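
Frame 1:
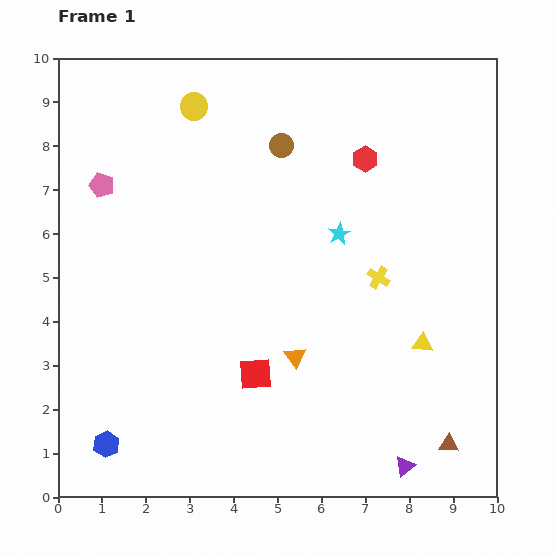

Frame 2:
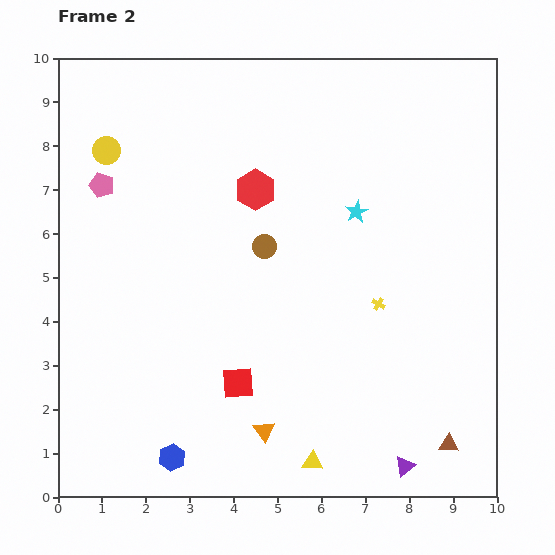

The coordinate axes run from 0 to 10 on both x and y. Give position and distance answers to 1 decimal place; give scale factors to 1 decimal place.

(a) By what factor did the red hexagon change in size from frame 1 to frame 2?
1.6×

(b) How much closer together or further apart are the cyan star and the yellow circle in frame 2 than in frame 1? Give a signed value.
+1.5

Distance in frame 1: 4.4. Distance in frame 2: 5.9.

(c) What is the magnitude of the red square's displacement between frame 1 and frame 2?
0.4

The red square moved from (4.5, 2.8) to (4.1, 2.6), a distance of √(0.4² + 0.2²) ≈ 0.4.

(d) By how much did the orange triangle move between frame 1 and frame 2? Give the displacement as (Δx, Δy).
(-0.7, -1.7)

The orange triangle was at (5.4, 3.2) in frame 1 and (4.7, 1.5) in frame 2.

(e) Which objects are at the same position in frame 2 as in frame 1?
the pink pentagon, the purple triangle, the brown triangle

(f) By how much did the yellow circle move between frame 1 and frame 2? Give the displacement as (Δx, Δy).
(-2.0, -1.0)

The yellow circle was at (3.1, 8.9) in frame 1 and (1.1, 7.9) in frame 2.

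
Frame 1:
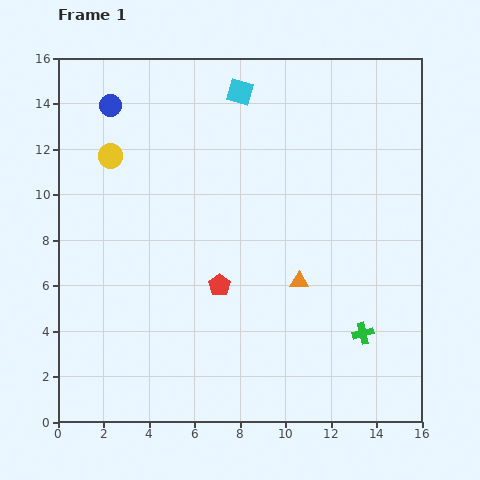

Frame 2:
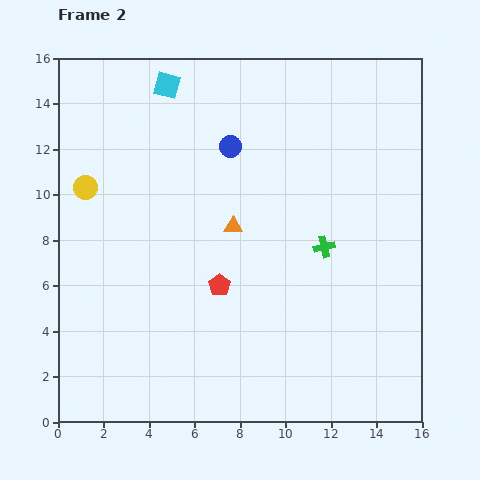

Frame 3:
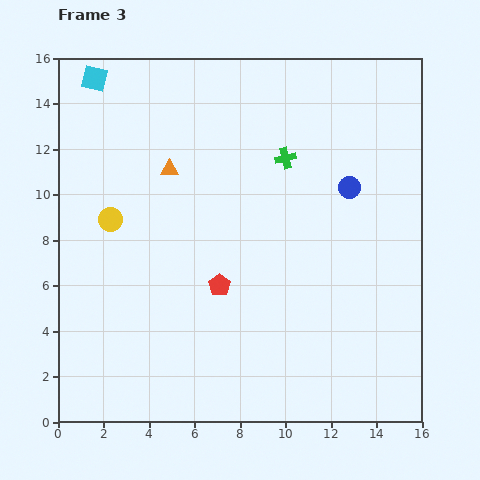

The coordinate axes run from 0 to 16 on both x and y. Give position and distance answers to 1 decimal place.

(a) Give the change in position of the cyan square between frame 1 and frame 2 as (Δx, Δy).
(-3.2, 0.3)

The cyan square was at (8.0, 14.5) in frame 1 and (4.8, 14.8) in frame 2.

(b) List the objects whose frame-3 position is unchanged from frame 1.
the red pentagon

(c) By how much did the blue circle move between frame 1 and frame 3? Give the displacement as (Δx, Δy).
(10.5, -3.6)

The blue circle was at (2.3, 13.9) in frame 1 and (12.8, 10.3) in frame 3.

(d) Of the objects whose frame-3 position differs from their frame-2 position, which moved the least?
the yellow circle

(moved 1.8)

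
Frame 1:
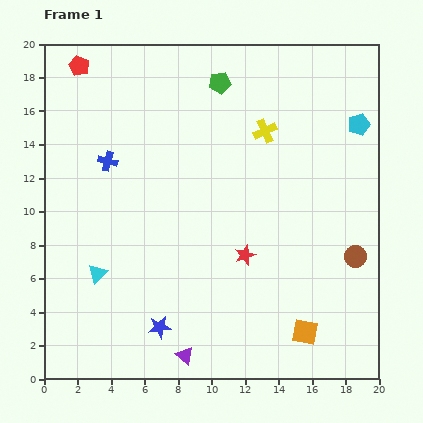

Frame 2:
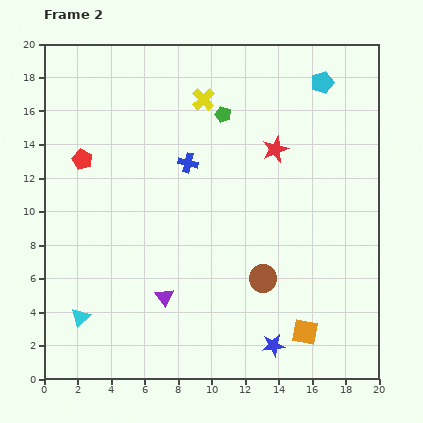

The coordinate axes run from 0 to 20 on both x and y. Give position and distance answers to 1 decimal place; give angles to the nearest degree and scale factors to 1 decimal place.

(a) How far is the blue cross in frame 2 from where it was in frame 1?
4.8

The blue cross moved from (3.8, 13.0) to (8.6, 12.9), a distance of √(4.8² + 0.1²) ≈ 4.8.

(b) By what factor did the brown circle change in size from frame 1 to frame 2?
1.3×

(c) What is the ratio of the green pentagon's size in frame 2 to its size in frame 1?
0.7×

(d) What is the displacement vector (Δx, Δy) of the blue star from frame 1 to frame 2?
(6.8, -1.1)

The blue star was at (6.9, 3.1) in frame 1 and (13.7, 2.0) in frame 2.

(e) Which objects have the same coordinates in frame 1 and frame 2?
the orange square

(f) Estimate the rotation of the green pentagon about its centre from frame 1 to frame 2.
26° clockwise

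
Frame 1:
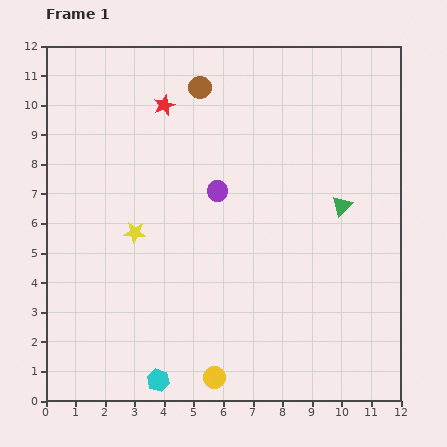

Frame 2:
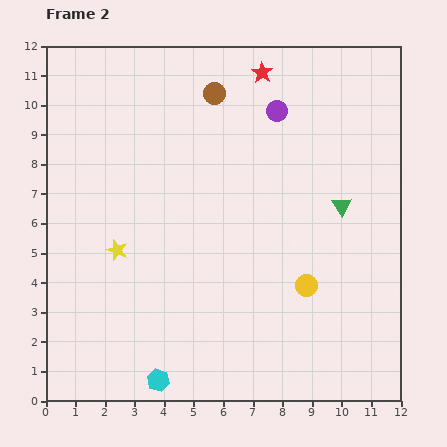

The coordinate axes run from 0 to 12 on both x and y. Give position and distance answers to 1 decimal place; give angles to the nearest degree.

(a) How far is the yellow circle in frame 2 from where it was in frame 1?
4.4

The yellow circle moved from (5.7, 0.8) to (8.8, 3.9), a distance of √(3.1² + 3.1²) ≈ 4.4.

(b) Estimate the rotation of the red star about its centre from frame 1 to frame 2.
17° counter-clockwise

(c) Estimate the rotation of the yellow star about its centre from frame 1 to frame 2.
15° clockwise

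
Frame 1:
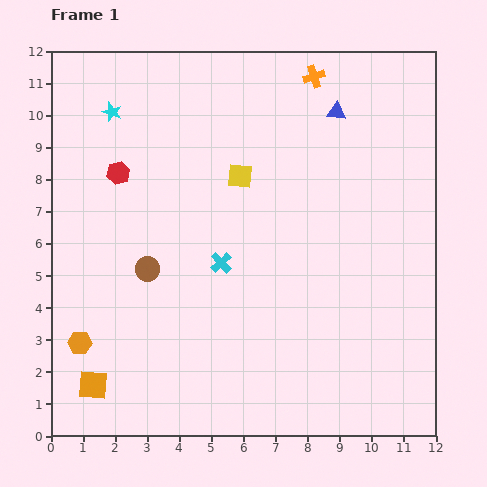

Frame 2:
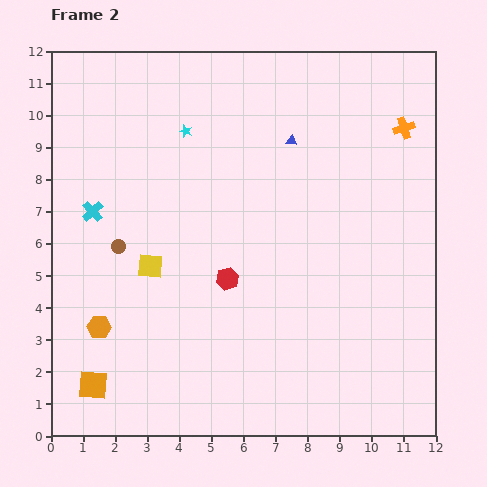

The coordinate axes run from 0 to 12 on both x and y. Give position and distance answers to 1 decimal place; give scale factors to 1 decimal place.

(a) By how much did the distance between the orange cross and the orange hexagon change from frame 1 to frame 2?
+0.2

Distance in frame 1: 11.1. Distance in frame 2: 11.3.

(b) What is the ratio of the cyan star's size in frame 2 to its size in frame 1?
0.6×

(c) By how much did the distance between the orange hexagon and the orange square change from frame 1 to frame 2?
+0.4

Distance in frame 1: 1.4. Distance in frame 2: 1.8.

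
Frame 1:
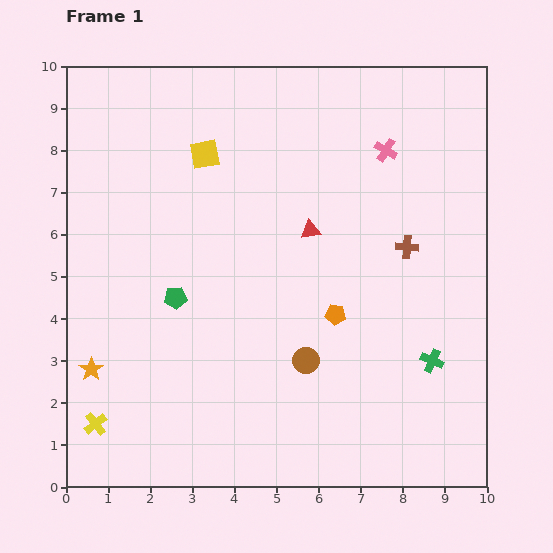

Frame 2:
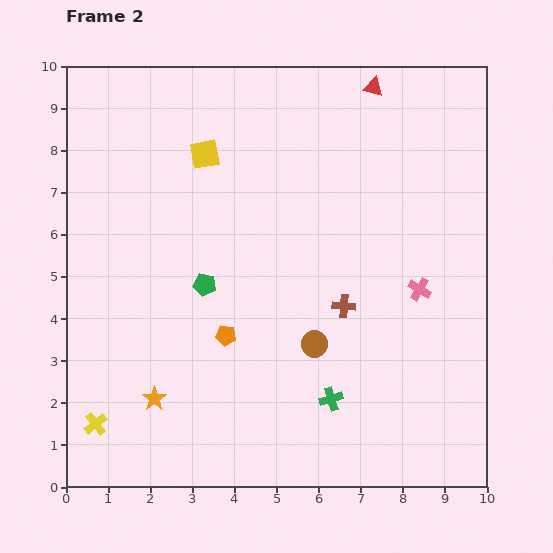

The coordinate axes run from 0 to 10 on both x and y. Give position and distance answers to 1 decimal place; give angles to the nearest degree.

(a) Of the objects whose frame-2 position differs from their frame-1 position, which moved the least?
the brown circle

(moved 0.4)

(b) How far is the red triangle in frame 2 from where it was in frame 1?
3.7

The red triangle moved from (5.8, 6.1) to (7.3, 9.5), a distance of √(1.5² + 3.4²) ≈ 3.7.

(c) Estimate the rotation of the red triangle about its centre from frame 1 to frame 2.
23° clockwise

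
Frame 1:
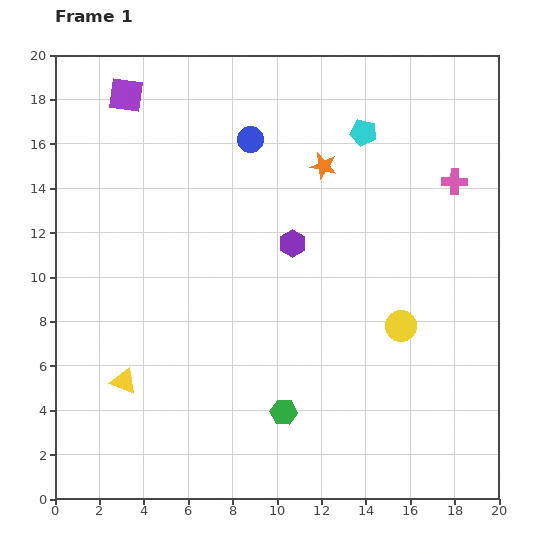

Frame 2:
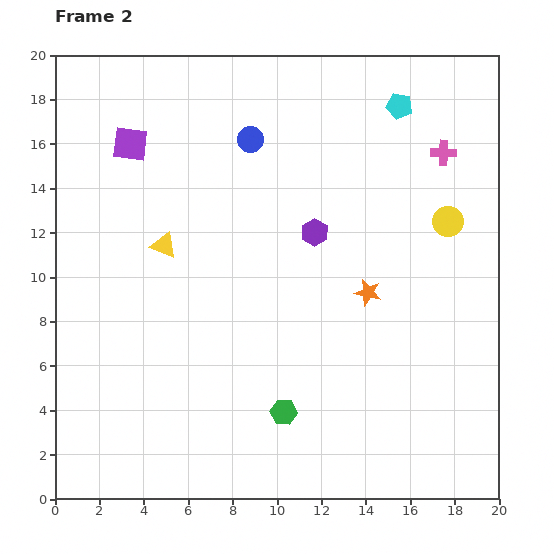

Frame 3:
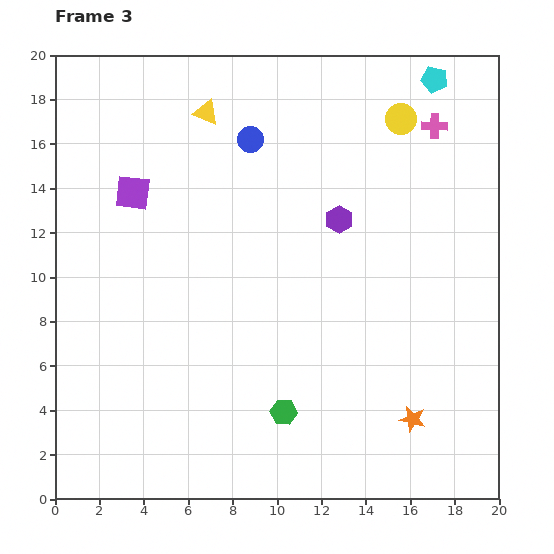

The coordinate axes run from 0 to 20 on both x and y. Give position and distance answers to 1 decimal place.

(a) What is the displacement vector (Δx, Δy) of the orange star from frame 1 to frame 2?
(2.0, -5.7)

The orange star was at (12.1, 15.0) in frame 1 and (14.1, 9.3) in frame 2.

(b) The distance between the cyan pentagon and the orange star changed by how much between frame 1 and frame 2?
+6.2

Distance in frame 1: 2.3. Distance in frame 2: 8.5.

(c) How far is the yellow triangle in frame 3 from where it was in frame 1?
12.7

The yellow triangle moved from (3.1, 5.3) to (6.8, 17.4), a distance of √(3.7² + 12.1²) ≈ 12.7.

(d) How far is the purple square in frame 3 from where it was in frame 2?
2.2

The purple square moved from (3.4, 16.0) to (3.5, 13.8), a distance of √(0.1² + 2.2²) ≈ 2.2.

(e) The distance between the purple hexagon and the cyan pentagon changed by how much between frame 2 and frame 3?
+0.7

Distance in frame 2: 6.9. Distance in frame 3: 7.6.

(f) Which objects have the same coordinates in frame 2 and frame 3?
the blue circle, the green hexagon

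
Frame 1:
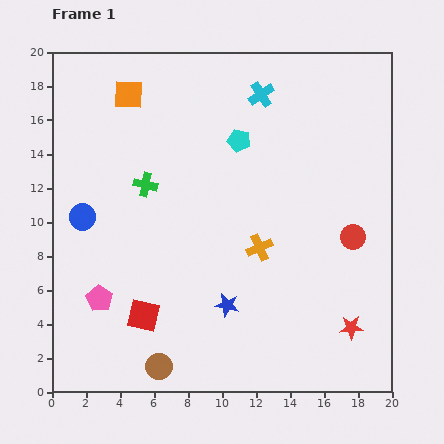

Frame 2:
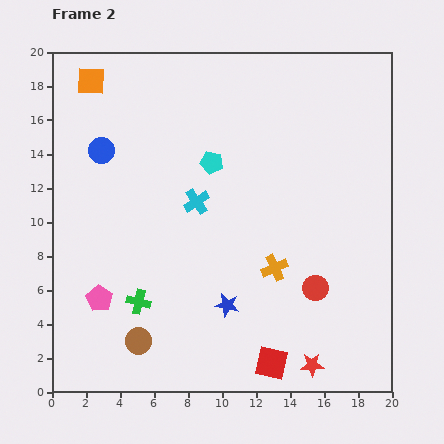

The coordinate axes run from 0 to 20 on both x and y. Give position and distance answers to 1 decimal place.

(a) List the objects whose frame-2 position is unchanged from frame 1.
the blue star, the pink pentagon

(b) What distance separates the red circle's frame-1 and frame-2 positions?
3.7

The red circle moved from (17.7, 9.1) to (15.5, 6.1), a distance of √(2.2² + 3.0²) ≈ 3.7.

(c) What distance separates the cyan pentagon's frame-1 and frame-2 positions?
2.1

The cyan pentagon moved from (11.0, 14.8) to (9.4, 13.5), a distance of √(1.6² + 1.3²) ≈ 2.1.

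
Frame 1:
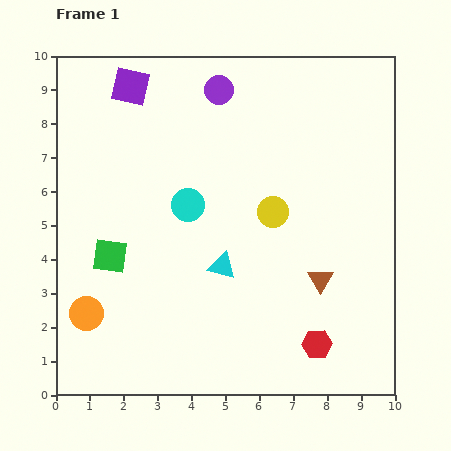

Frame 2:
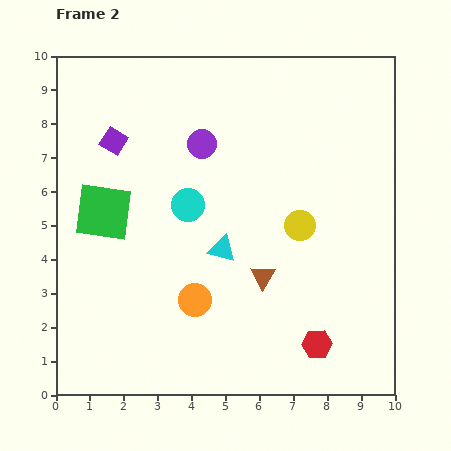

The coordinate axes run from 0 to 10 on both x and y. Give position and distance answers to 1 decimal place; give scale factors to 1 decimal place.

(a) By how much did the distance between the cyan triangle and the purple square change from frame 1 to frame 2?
-1.4

Distance in frame 1: 5.9. Distance in frame 2: 4.5.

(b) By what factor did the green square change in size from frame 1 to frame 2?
1.7×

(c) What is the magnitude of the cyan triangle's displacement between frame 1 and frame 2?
0.5

The cyan triangle moved from (4.9, 3.8) to (4.9, 4.3), a distance of √(0.0² + 0.5²) ≈ 0.5.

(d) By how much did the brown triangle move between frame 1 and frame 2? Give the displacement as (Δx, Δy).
(-1.7, 0.1)

The brown triangle was at (7.8, 3.4) in frame 1 and (6.1, 3.5) in frame 2.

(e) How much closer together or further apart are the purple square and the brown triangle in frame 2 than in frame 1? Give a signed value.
-2.1

Distance in frame 1: 8.0. Distance in frame 2: 5.9.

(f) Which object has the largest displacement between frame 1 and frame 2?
the orange circle

(moved 3.2; next 1.7)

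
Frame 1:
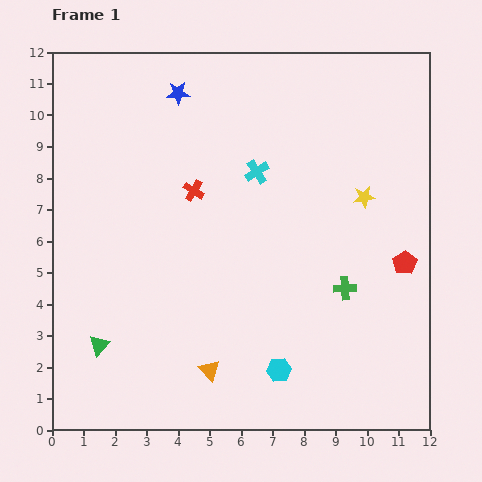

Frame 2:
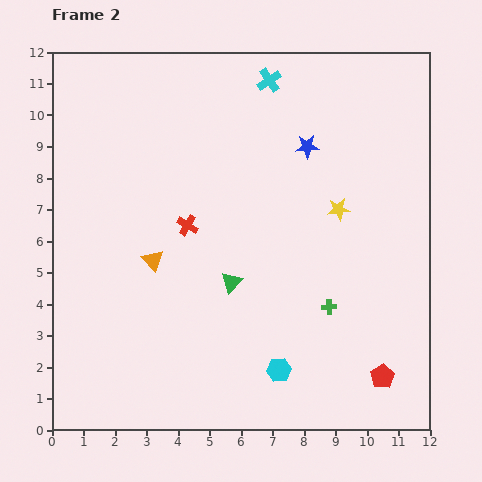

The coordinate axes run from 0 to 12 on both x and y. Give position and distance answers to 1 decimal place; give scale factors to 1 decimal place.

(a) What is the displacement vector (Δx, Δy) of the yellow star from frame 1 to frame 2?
(-0.8, -0.4)

The yellow star was at (9.9, 7.4) in frame 1 and (9.1, 7.0) in frame 2.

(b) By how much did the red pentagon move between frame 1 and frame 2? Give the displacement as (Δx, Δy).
(-0.7, -3.6)

The red pentagon was at (11.2, 5.3) in frame 1 and (10.5, 1.7) in frame 2.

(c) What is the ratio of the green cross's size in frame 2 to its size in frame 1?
0.7×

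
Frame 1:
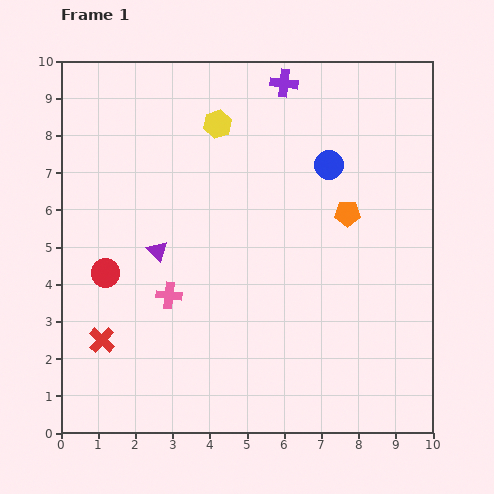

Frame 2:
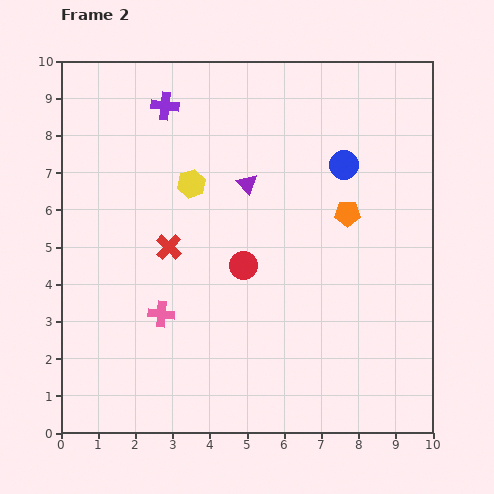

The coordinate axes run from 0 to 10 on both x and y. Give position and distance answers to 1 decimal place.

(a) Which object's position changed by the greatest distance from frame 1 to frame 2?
the red circle

(moved 3.7; next 3.3)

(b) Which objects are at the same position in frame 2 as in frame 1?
the orange pentagon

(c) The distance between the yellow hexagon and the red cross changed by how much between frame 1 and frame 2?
-4.8

Distance in frame 1: 6.6. Distance in frame 2: 1.8.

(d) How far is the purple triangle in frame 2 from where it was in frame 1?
3.0

The purple triangle moved from (2.6, 4.9) to (5.0, 6.7), a distance of √(2.4² + 1.8²) ≈ 3.0.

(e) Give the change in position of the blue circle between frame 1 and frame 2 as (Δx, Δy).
(0.4, 0.0)

The blue circle was at (7.2, 7.2) in frame 1 and (7.6, 7.2) in frame 2.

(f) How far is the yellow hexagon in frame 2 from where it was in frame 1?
1.7

The yellow hexagon moved from (4.2, 8.3) to (3.5, 6.7), a distance of √(0.7² + 1.6²) ≈ 1.7.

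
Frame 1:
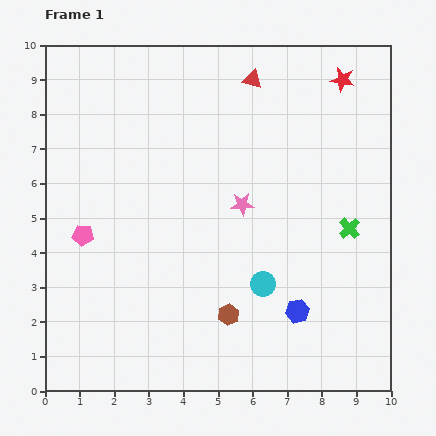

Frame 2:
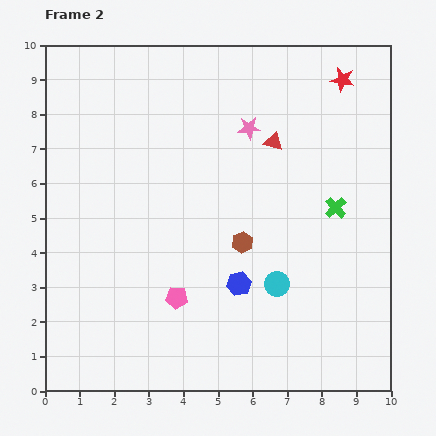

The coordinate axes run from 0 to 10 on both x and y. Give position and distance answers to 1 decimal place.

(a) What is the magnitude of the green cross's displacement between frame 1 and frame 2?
0.7

The green cross moved from (8.8, 4.7) to (8.4, 5.3), a distance of √(0.4² + 0.6²) ≈ 0.7.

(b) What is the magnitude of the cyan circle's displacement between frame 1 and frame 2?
0.4

The cyan circle moved from (6.3, 3.1) to (6.7, 3.1), a distance of √(0.4² + 0.0²) ≈ 0.4.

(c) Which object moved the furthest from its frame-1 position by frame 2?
the pink pentagon

(moved 3.2; next 2.2)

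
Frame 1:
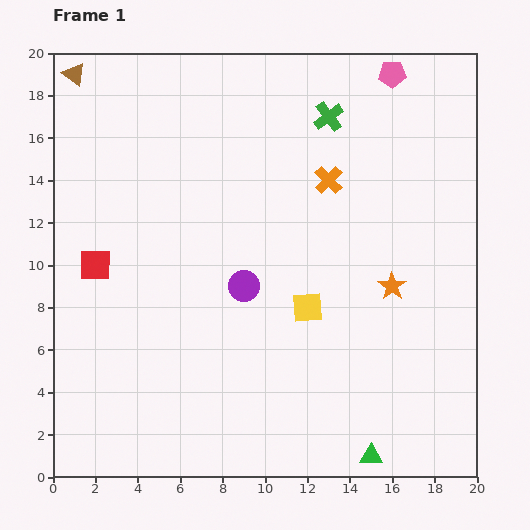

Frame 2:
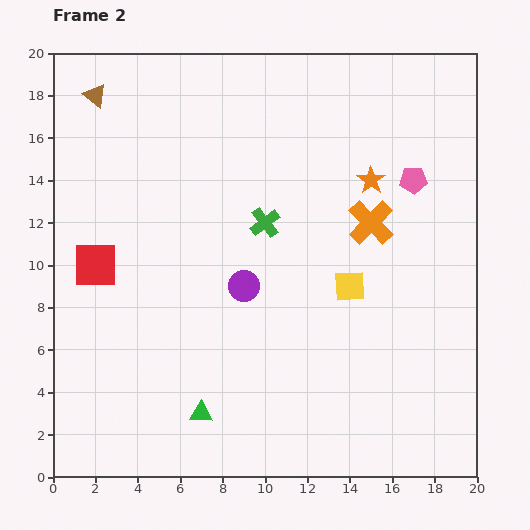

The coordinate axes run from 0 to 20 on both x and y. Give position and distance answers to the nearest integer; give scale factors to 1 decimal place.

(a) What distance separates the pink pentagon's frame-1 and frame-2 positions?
5

The pink pentagon moved from (16, 19) to (17, 14), a distance of √(1² + 5²) ≈ 5.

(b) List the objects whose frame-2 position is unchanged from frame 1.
the purple circle, the red square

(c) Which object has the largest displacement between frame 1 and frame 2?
the green triangle

(moved 8; next 6)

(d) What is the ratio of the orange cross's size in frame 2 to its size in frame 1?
1.6×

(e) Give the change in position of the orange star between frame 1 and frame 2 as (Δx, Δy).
(-1, 5)

The orange star was at (16, 9) in frame 1 and (15, 14) in frame 2.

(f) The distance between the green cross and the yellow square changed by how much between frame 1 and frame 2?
-4

Distance in frame 1: 9. Distance in frame 2: 5.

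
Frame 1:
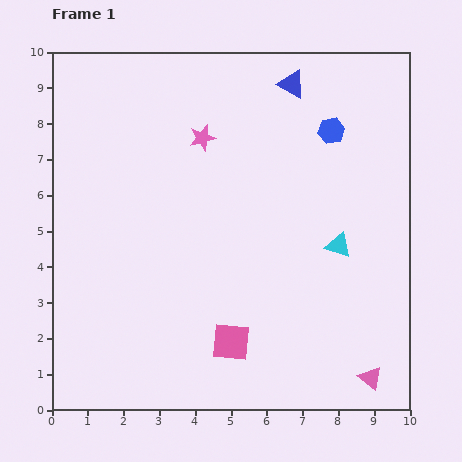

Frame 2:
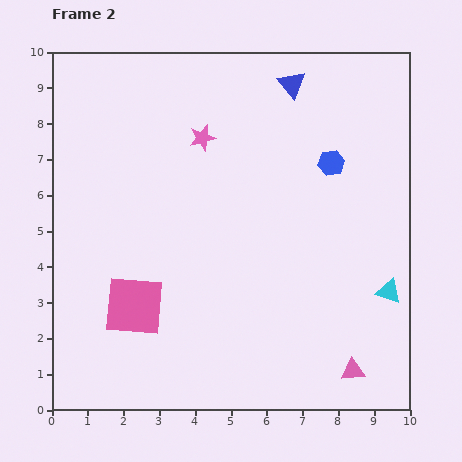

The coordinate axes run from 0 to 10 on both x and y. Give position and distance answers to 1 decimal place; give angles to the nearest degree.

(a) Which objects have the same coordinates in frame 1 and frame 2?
the blue triangle, the pink star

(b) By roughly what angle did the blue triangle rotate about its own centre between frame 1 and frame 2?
23° clockwise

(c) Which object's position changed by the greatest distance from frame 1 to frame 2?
the pink square

(moved 2.9; next 1.9)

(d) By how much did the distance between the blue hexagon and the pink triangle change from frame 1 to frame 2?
-1.2

Distance in frame 1: 7.0. Distance in frame 2: 5.8.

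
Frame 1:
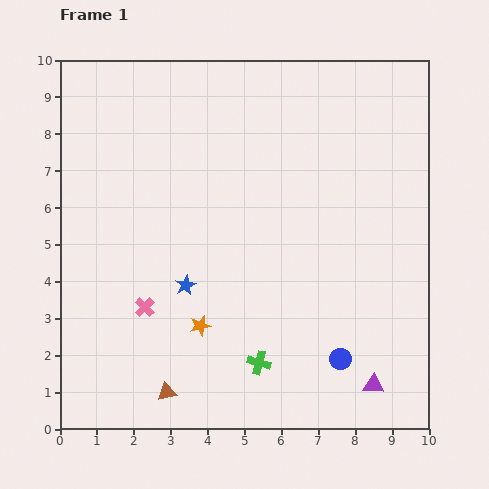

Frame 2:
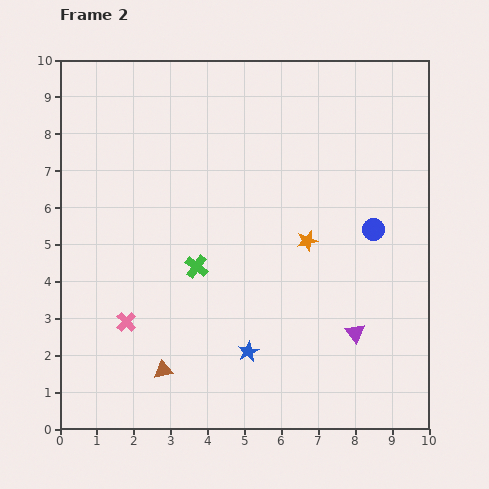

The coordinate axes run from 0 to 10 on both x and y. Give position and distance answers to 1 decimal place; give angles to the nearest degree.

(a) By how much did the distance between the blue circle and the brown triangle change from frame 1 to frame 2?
+2.1

Distance in frame 1: 4.8. Distance in frame 2: 6.9.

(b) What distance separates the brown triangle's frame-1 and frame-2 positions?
0.6

The brown triangle moved from (2.9, 1.0) to (2.8, 1.6), a distance of √(0.1² + 0.6²) ≈ 0.6.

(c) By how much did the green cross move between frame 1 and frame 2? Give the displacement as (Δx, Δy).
(-1.7, 2.6)

The green cross was at (5.4, 1.8) in frame 1 and (3.7, 4.4) in frame 2.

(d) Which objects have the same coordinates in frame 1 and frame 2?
none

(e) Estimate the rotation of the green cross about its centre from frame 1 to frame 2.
22° clockwise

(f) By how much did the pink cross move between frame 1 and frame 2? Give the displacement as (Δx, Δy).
(-0.5, -0.4)

The pink cross was at (2.3, 3.3) in frame 1 and (1.8, 2.9) in frame 2.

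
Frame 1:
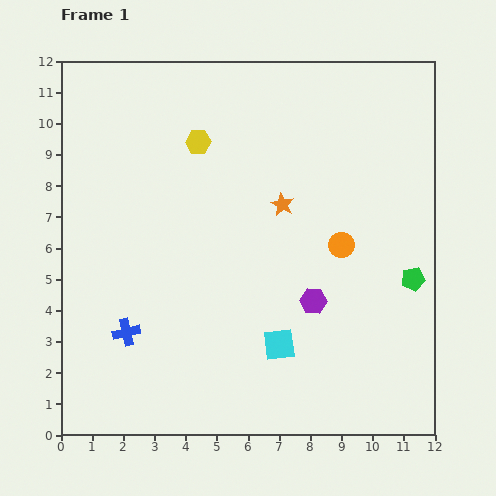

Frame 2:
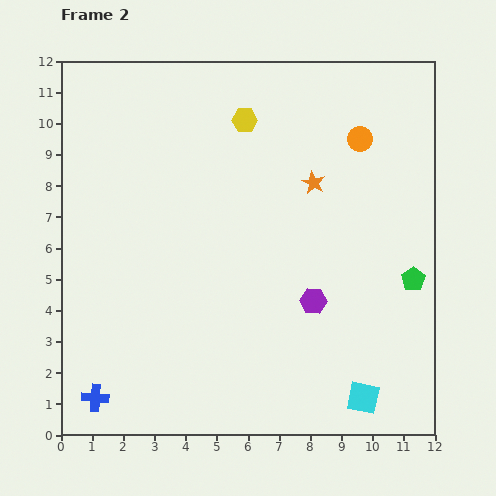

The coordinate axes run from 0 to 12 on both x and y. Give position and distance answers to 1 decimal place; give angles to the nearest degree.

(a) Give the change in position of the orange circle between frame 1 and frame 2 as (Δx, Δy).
(0.6, 3.4)

The orange circle was at (9.0, 6.1) in frame 1 and (9.6, 9.5) in frame 2.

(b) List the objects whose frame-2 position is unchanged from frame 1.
the purple hexagon, the green pentagon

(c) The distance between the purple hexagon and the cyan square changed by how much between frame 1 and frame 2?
+1.7

Distance in frame 1: 1.8. Distance in frame 2: 3.5.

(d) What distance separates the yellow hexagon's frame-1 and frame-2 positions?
1.7

The yellow hexagon moved from (4.4, 9.4) to (5.9, 10.1), a distance of √(1.5² + 0.7²) ≈ 1.7.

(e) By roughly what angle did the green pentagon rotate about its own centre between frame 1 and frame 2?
22° counter-clockwise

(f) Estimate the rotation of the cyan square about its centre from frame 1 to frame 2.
18° clockwise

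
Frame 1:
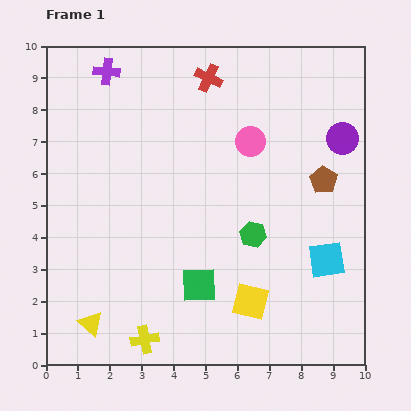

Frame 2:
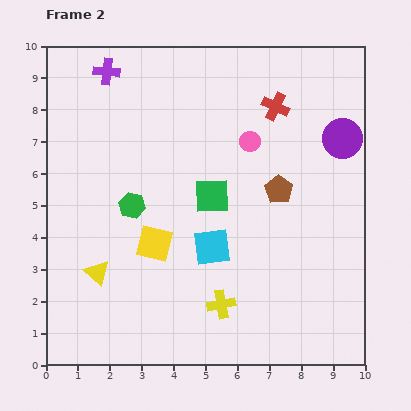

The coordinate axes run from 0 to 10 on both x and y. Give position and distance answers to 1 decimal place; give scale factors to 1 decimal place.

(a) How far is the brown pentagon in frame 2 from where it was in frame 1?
1.4

The brown pentagon moved from (8.7, 5.8) to (7.3, 5.5), a distance of √(1.4² + 0.3²) ≈ 1.4.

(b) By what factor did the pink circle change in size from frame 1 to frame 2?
0.7×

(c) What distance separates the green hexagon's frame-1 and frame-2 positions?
3.9

The green hexagon moved from (6.5, 4.1) to (2.7, 5.0), a distance of √(3.8² + 0.9²) ≈ 3.9.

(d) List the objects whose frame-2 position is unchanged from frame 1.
the pink circle, the purple circle, the purple cross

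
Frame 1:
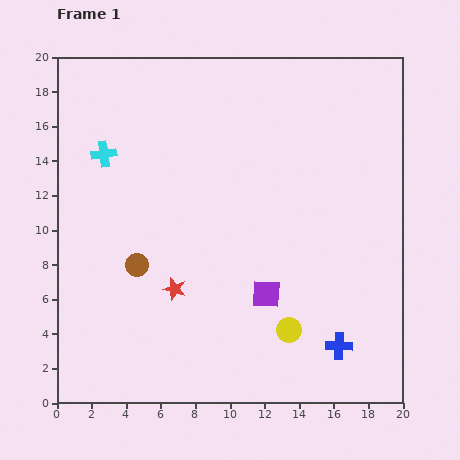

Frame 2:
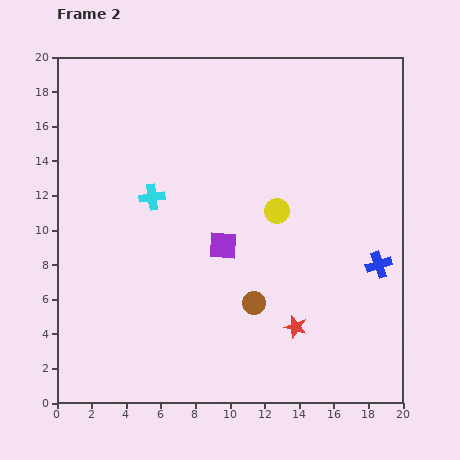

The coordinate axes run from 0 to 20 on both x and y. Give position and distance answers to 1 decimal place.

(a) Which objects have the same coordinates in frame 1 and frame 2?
none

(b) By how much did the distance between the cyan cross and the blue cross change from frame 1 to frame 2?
-3.9

Distance in frame 1: 17.6. Distance in frame 2: 13.7.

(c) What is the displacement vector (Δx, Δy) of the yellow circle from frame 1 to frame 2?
(-0.7, 6.9)

The yellow circle was at (13.4, 4.2) in frame 1 and (12.7, 11.1) in frame 2.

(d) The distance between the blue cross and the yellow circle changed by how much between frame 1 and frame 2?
+3.7

Distance in frame 1: 3.0. Distance in frame 2: 6.7.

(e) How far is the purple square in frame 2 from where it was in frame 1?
3.8

The purple square moved from (12.1, 6.3) to (9.6, 9.1), a distance of √(2.5² + 2.8²) ≈ 3.8.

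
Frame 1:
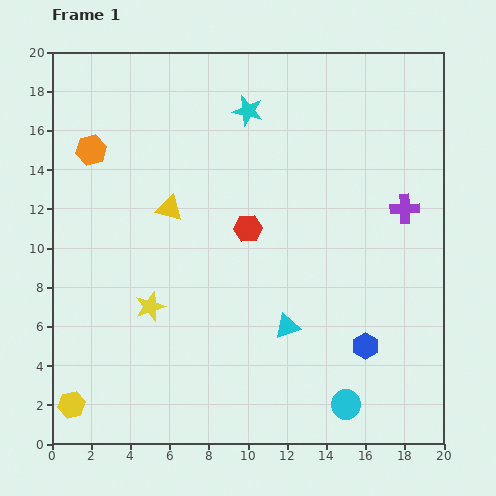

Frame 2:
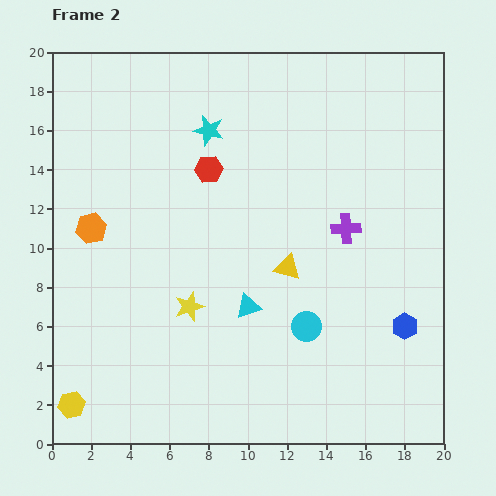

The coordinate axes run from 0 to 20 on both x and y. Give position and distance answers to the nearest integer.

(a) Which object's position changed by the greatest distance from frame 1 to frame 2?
the yellow triangle

(moved 7; next 4)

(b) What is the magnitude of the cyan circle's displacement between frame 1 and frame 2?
4

The cyan circle moved from (15, 2) to (13, 6), a distance of √(2² + 4²) ≈ 4.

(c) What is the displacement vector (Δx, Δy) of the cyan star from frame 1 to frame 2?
(-2, -1)

The cyan star was at (10, 17) in frame 1 and (8, 16) in frame 2.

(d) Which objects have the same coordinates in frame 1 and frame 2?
the yellow hexagon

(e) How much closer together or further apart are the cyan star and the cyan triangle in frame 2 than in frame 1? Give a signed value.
-2

Distance in frame 1: 11. Distance in frame 2: 9.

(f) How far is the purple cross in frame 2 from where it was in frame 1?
3

The purple cross moved from (18, 12) to (15, 11), a distance of √(3² + 1²) ≈ 3.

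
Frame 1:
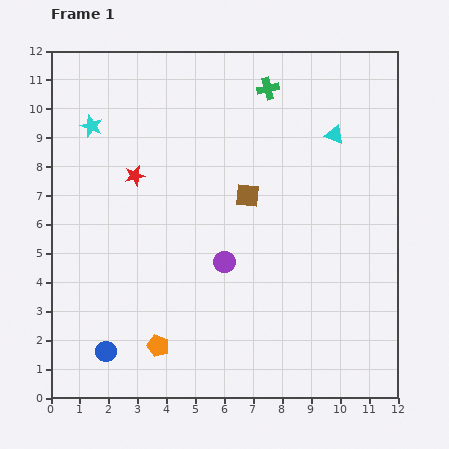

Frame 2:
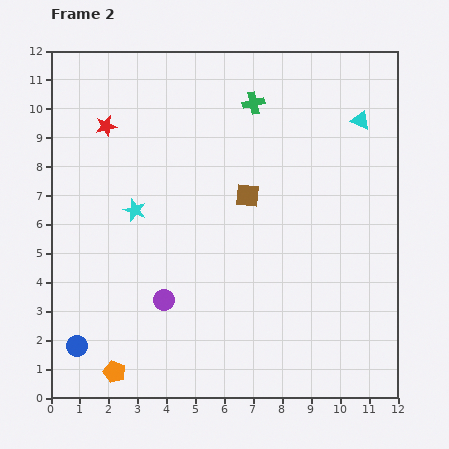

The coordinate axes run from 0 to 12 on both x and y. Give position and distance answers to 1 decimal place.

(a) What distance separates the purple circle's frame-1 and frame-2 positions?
2.5

The purple circle moved from (6.0, 4.7) to (3.9, 3.4), a distance of √(2.1² + 1.3²) ≈ 2.5.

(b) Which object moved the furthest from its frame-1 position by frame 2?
the cyan star

(moved 3.3; next 2.5)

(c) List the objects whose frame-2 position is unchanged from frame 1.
the brown square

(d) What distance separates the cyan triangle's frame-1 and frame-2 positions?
1.0

The cyan triangle moved from (9.8, 9.1) to (10.7, 9.6), a distance of √(0.9² + 0.5²) ≈ 1.0.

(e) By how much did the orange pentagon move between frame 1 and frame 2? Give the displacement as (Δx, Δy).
(-1.5, -0.9)

The orange pentagon was at (3.7, 1.8) in frame 1 and (2.2, 0.9) in frame 2.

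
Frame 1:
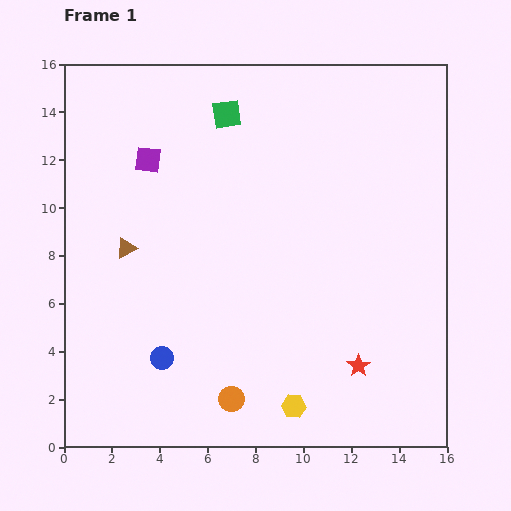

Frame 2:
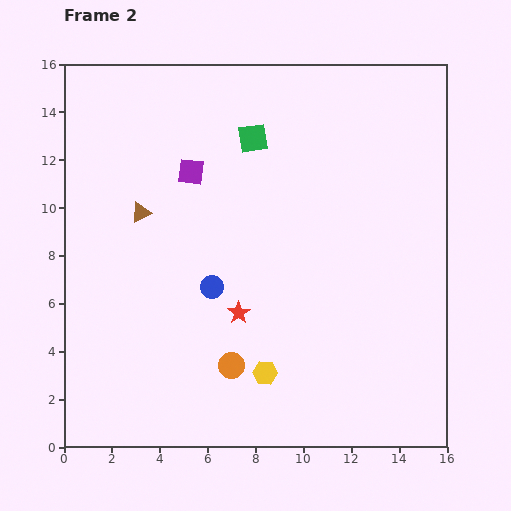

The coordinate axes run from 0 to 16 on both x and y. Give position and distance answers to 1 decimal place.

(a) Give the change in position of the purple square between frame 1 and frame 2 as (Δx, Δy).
(1.8, -0.5)

The purple square was at (3.5, 12.0) in frame 1 and (5.3, 11.5) in frame 2.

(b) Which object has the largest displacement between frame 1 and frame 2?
the red star

(moved 5.5; next 3.7)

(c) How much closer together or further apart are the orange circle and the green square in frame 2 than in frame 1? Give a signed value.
-2.4

Distance in frame 1: 11.9. Distance in frame 2: 9.5.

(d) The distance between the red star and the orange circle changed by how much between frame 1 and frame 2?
-3.3

Distance in frame 1: 5.5. Distance in frame 2: 2.2.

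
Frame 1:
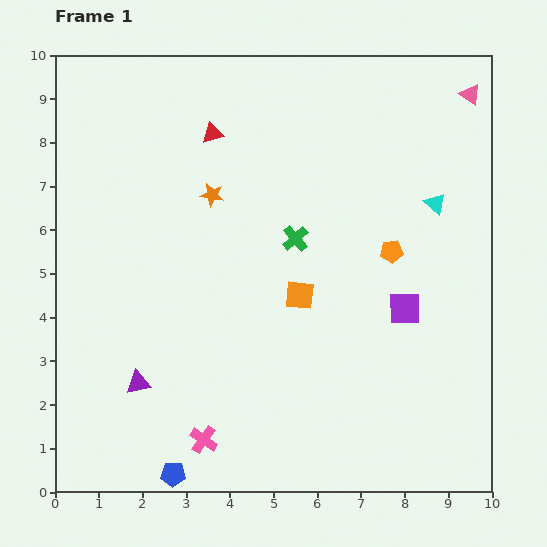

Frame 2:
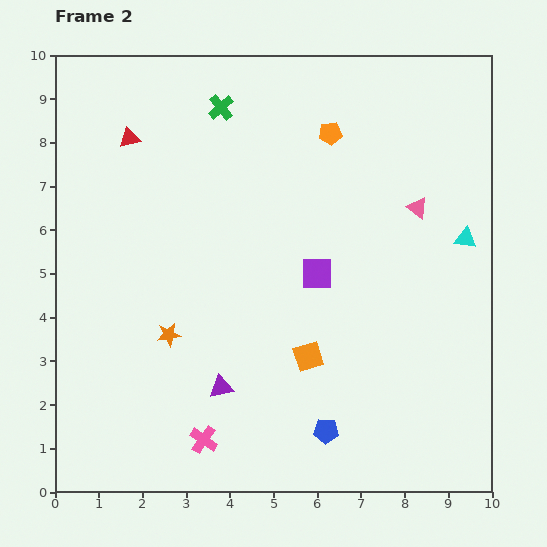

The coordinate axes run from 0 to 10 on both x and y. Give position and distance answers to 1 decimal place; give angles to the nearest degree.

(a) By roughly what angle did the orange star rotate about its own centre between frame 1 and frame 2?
19° counter-clockwise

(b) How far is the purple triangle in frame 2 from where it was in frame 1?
1.9

The purple triangle moved from (1.9, 2.5) to (3.8, 2.4), a distance of √(1.9² + 0.1²) ≈ 1.9.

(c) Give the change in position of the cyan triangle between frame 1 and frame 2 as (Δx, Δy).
(0.7, -0.8)

The cyan triangle was at (8.7, 6.6) in frame 1 and (9.4, 5.8) in frame 2.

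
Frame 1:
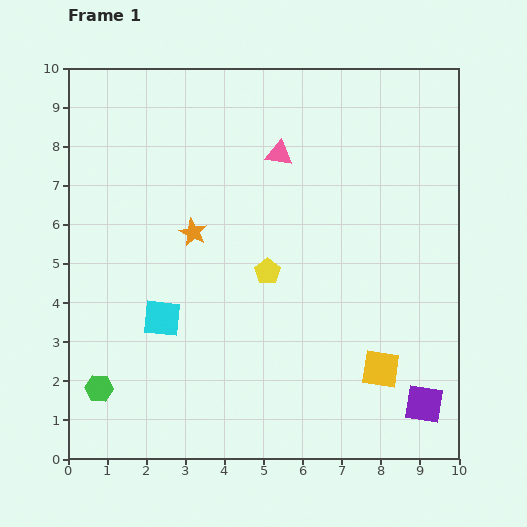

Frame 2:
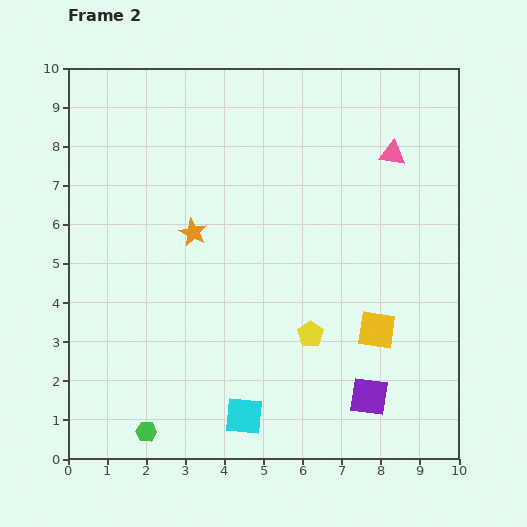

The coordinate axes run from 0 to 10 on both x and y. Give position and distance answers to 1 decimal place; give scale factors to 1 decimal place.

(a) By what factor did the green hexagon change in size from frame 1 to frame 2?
0.7×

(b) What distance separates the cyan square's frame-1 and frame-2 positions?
3.3

The cyan square moved from (2.4, 3.6) to (4.5, 1.1), a distance of √(2.1² + 2.5²) ≈ 3.3.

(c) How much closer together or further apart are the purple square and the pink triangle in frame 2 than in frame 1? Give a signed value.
-1.2

Distance in frame 1: 7.4. Distance in frame 2: 6.2.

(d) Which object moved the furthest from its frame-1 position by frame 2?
the cyan square

(moved 3.3; next 2.9)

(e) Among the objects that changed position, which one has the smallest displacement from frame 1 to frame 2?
the yellow square

(moved 1.0)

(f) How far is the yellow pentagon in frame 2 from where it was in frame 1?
1.9

The yellow pentagon moved from (5.1, 4.8) to (6.2, 3.2), a distance of √(1.1² + 1.6²) ≈ 1.9.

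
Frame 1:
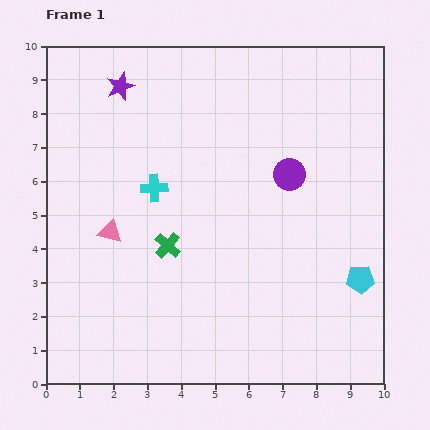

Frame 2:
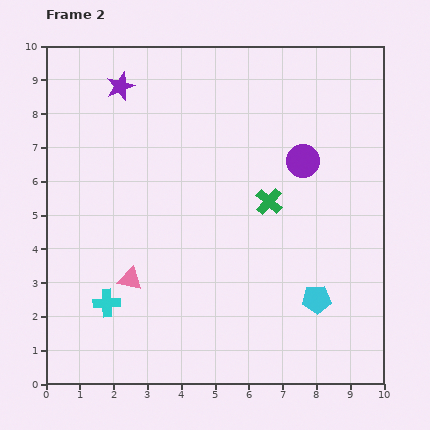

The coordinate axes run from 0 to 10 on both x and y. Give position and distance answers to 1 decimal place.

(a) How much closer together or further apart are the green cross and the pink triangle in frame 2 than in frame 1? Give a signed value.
+3.0

Distance in frame 1: 1.7. Distance in frame 2: 4.7.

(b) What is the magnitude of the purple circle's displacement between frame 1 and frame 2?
0.6

The purple circle moved from (7.2, 6.2) to (7.6, 6.6), a distance of √(0.4² + 0.4²) ≈ 0.6.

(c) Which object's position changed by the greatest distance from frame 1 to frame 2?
the cyan cross

(moved 3.7; next 3.3)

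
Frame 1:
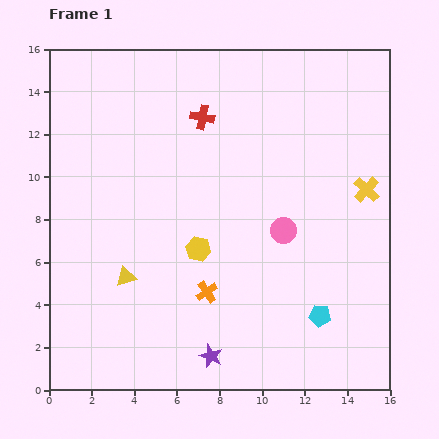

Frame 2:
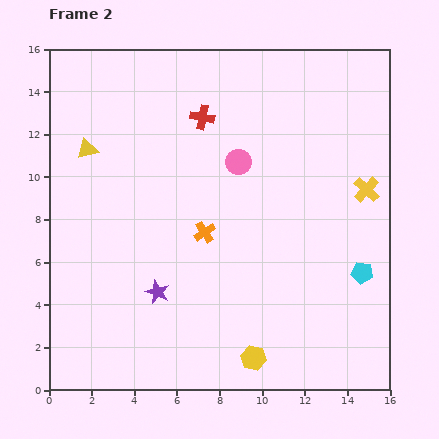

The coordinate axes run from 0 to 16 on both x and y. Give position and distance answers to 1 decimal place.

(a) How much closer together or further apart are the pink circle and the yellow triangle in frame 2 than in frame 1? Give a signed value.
-0.6

Distance in frame 1: 7.7. Distance in frame 2: 7.1.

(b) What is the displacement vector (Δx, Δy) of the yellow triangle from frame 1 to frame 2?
(-1.8, 6.0)

The yellow triangle was at (3.6, 5.3) in frame 1 and (1.8, 11.3) in frame 2.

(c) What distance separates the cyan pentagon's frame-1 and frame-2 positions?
2.8

The cyan pentagon moved from (12.7, 3.5) to (14.7, 5.5), a distance of √(2.0² + 2.0²) ≈ 2.8.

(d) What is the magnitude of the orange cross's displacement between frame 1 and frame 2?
2.8

The orange cross moved from (7.4, 4.6) to (7.3, 7.4), a distance of √(0.1² + 2.8²) ≈ 2.8.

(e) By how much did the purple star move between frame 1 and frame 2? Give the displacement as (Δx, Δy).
(-2.5, 3.0)

The purple star was at (7.6, 1.6) in frame 1 and (5.1, 4.6) in frame 2.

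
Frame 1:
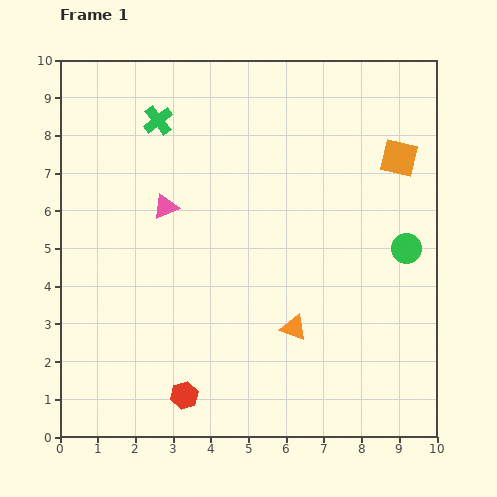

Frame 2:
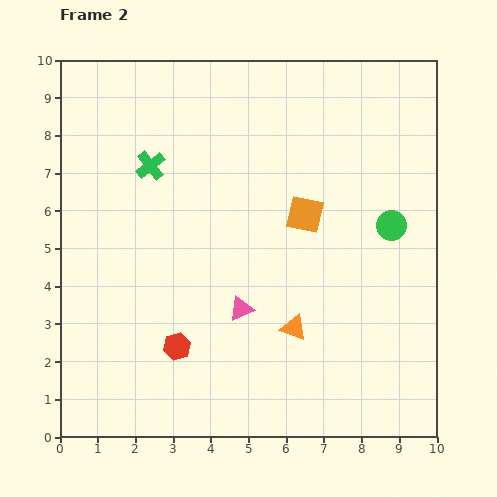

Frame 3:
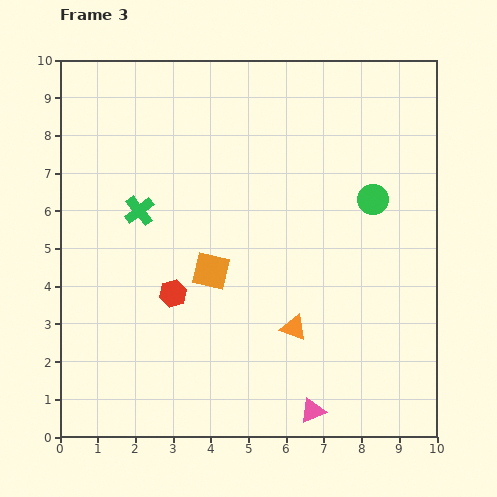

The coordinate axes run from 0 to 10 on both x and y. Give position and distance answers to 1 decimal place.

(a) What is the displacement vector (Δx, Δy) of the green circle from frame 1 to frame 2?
(-0.4, 0.6)

The green circle was at (9.2, 5.0) in frame 1 and (8.8, 5.6) in frame 2.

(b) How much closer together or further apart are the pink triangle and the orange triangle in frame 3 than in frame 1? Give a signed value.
-2.4

Distance in frame 1: 4.7. Distance in frame 3: 2.3.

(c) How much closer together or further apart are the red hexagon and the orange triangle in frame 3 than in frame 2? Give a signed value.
+0.2

Distance in frame 2: 3.1. Distance in frame 3: 3.3.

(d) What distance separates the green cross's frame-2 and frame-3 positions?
1.2

The green cross moved from (2.4, 7.2) to (2.1, 6.0), a distance of √(0.3² + 1.2²) ≈ 1.2.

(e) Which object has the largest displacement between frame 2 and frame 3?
the pink triangle

(moved 3.3; next 2.9)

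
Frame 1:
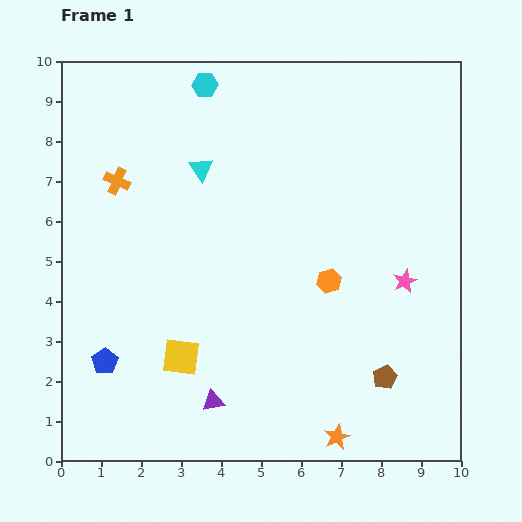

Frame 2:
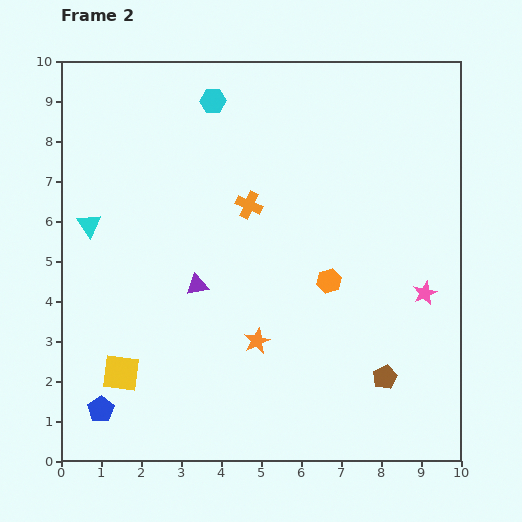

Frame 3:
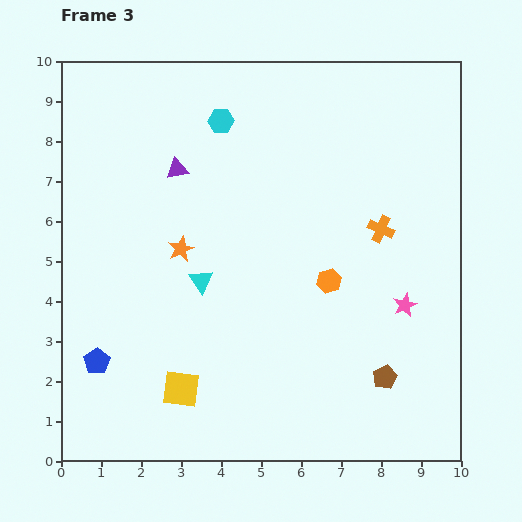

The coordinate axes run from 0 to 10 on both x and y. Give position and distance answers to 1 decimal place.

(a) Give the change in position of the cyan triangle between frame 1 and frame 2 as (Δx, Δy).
(-2.8, -1.4)

The cyan triangle was at (3.5, 7.3) in frame 1 and (0.7, 5.9) in frame 2.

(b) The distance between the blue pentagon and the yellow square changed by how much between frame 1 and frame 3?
+0.3

Distance in frame 1: 1.9. Distance in frame 3: 2.2.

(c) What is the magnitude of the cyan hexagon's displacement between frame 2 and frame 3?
0.5

The cyan hexagon moved from (3.8, 9.0) to (4.0, 8.5), a distance of √(0.2² + 0.5²) ≈ 0.5.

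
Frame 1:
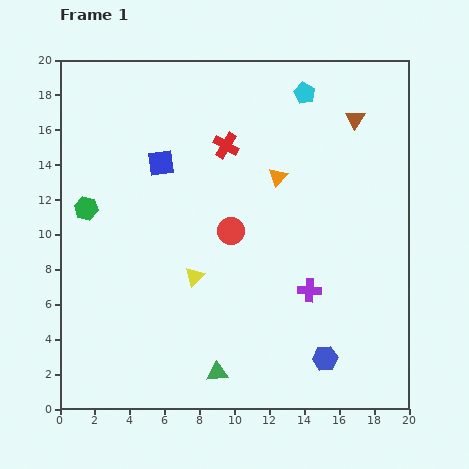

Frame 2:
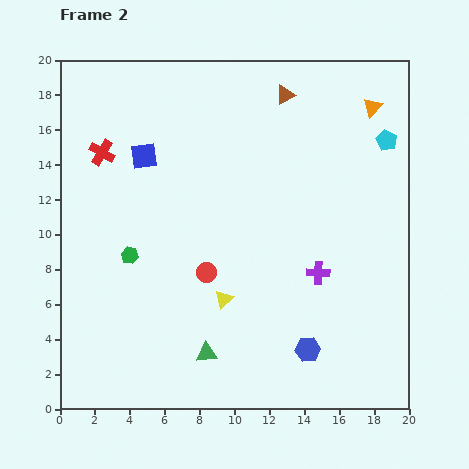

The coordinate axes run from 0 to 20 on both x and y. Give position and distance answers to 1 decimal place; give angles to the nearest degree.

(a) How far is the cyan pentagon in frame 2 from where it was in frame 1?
5.4

The cyan pentagon moved from (14.0, 18.1) to (18.7, 15.4), a distance of √(4.7² + 2.7²) ≈ 5.4.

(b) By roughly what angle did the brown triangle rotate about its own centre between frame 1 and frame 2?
29° clockwise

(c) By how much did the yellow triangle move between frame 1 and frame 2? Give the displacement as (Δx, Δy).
(1.7, -1.3)

The yellow triangle was at (7.7, 7.6) in frame 1 and (9.4, 6.3) in frame 2.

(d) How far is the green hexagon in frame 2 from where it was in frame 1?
3.7

The green hexagon moved from (1.5, 11.5) to (4.0, 8.8), a distance of √(2.5² + 2.7²) ≈ 3.7.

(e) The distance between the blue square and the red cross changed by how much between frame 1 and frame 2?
-1.4

Distance in frame 1: 3.8. Distance in frame 2: 2.4.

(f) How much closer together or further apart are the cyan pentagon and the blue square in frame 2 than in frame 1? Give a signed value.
+4.8

Distance in frame 1: 9.1. Distance in frame 2: 13.9.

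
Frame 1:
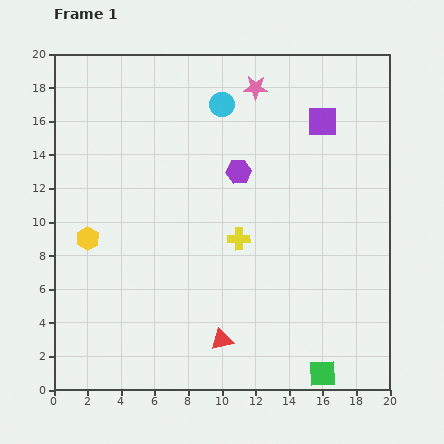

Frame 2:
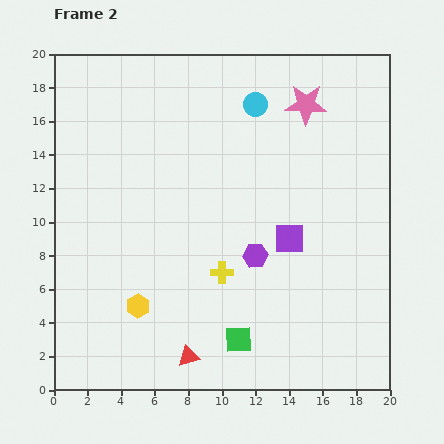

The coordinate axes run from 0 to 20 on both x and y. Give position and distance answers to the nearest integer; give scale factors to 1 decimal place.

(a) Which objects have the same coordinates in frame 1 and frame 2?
none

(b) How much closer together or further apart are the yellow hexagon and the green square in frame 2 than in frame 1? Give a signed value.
-10

Distance in frame 1: 16. Distance in frame 2: 6.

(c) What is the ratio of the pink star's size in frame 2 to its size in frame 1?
1.7×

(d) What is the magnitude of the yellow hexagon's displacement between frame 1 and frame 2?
5

The yellow hexagon moved from (2, 9) to (5, 5), a distance of √(3² + 4²) ≈ 5.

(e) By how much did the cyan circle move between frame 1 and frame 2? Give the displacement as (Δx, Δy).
(2, 0)

The cyan circle was at (10, 17) in frame 1 and (12, 17) in frame 2.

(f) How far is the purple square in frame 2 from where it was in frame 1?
7

The purple square moved from (16, 16) to (14, 9), a distance of √(2² + 7²) ≈ 7.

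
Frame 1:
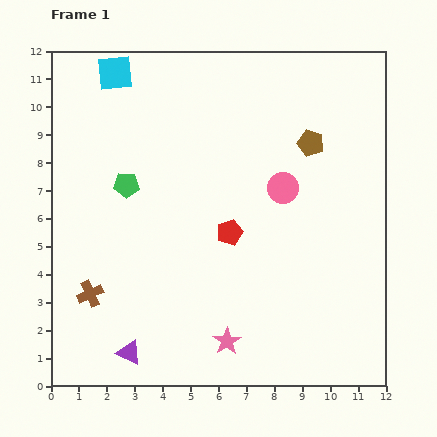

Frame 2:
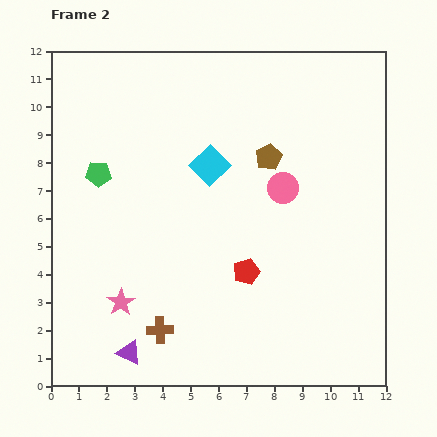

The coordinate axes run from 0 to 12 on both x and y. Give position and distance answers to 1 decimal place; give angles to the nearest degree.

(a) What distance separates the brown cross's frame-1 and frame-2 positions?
2.8

The brown cross moved from (1.4, 3.3) to (3.9, 2.0), a distance of √(2.5² + 1.3²) ≈ 2.8.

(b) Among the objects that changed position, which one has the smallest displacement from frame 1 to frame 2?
the green pentagon

(moved 1.1)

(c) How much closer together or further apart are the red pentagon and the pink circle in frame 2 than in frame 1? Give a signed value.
+0.8

Distance in frame 1: 2.5. Distance in frame 2: 3.3.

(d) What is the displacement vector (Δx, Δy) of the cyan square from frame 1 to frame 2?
(3.4, -3.3)

The cyan square was at (2.3, 11.2) in frame 1 and (5.7, 7.9) in frame 2.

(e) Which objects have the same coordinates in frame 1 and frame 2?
the pink circle, the purple triangle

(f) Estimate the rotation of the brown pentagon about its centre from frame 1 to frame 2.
27° clockwise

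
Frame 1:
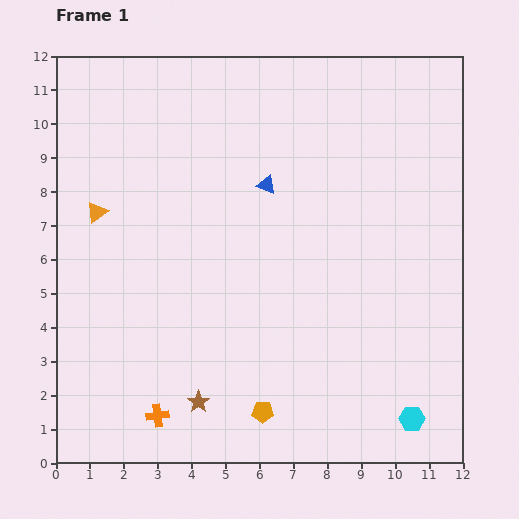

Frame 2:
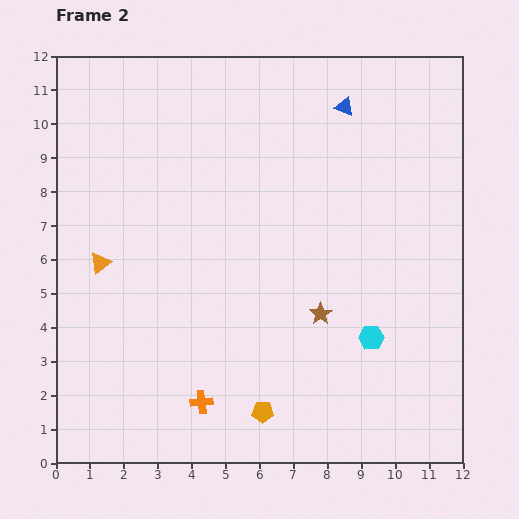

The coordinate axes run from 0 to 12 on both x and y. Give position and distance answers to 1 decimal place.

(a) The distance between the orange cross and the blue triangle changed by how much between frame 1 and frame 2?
+2.2

Distance in frame 1: 7.5. Distance in frame 2: 9.7.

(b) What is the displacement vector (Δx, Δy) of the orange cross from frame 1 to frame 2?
(1.3, 0.4)

The orange cross was at (3.0, 1.4) in frame 1 and (4.3, 1.8) in frame 2.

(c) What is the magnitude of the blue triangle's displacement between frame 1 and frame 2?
3.3

The blue triangle moved from (6.2, 8.2) to (8.5, 10.5), a distance of √(2.3² + 2.3²) ≈ 3.3.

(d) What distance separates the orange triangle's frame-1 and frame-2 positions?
1.5

The orange triangle moved from (1.2, 7.4) to (1.3, 5.9), a distance of √(0.1² + 1.5²) ≈ 1.5.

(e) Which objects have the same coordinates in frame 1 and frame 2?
the orange pentagon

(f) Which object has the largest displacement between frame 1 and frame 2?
the brown star

(moved 4.4; next 3.3)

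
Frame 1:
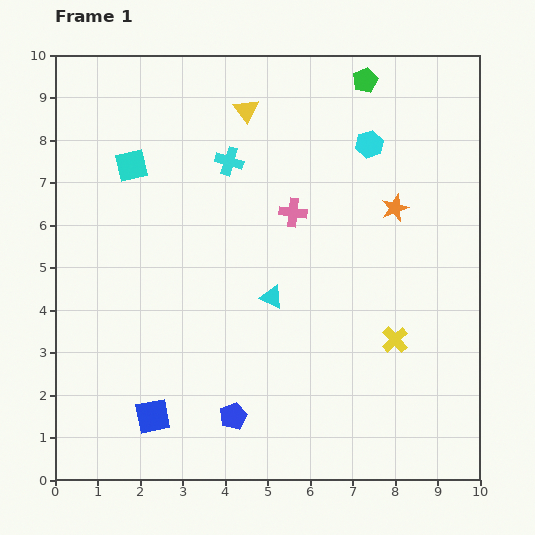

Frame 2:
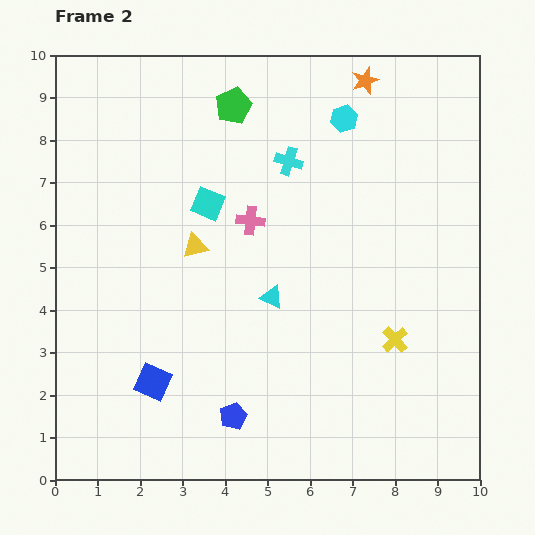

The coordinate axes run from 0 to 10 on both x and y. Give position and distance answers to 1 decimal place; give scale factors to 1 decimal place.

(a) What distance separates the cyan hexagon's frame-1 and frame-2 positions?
0.8

The cyan hexagon moved from (7.4, 7.9) to (6.8, 8.5), a distance of √(0.6² + 0.6²) ≈ 0.8.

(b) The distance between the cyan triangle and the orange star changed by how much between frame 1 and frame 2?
+2.0

Distance in frame 1: 3.6. Distance in frame 2: 5.6.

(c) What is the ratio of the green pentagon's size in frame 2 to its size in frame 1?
1.4×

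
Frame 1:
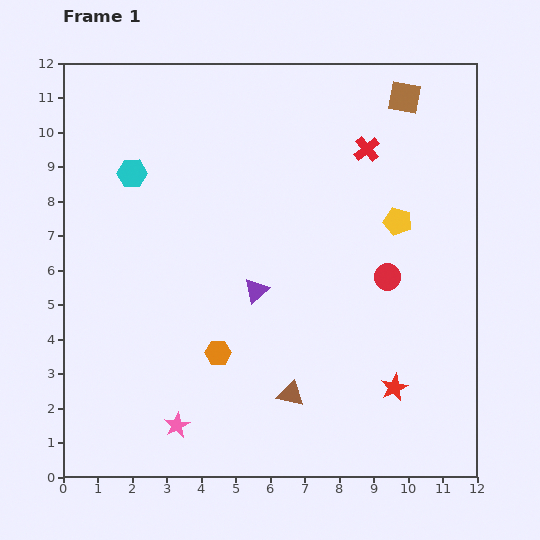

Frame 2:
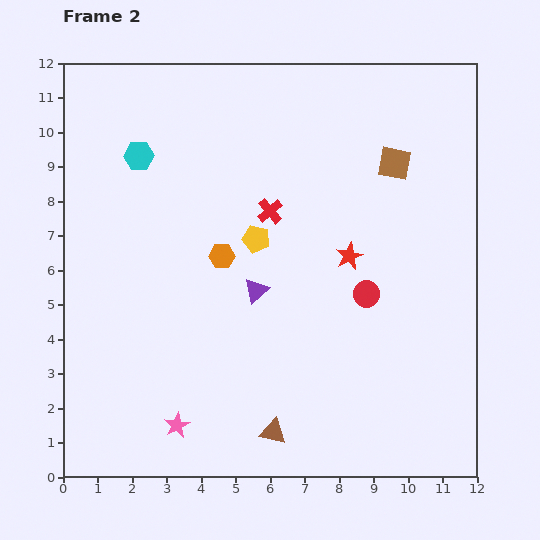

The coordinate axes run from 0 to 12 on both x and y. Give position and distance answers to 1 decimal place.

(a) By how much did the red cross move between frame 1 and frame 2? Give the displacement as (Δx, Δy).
(-2.8, -1.8)

The red cross was at (8.8, 9.5) in frame 1 and (6.0, 7.7) in frame 2.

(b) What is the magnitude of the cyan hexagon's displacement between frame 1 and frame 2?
0.5

The cyan hexagon moved from (2.0, 8.8) to (2.2, 9.3), a distance of √(0.2² + 0.5²) ≈ 0.5.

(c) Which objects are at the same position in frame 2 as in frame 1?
the purple triangle, the pink star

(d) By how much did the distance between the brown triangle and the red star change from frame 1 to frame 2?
+2.6

Distance in frame 1: 3.0. Distance in frame 2: 5.6.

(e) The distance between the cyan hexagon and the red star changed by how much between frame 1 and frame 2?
-3.0

Distance in frame 1: 9.8. Distance in frame 2: 6.8.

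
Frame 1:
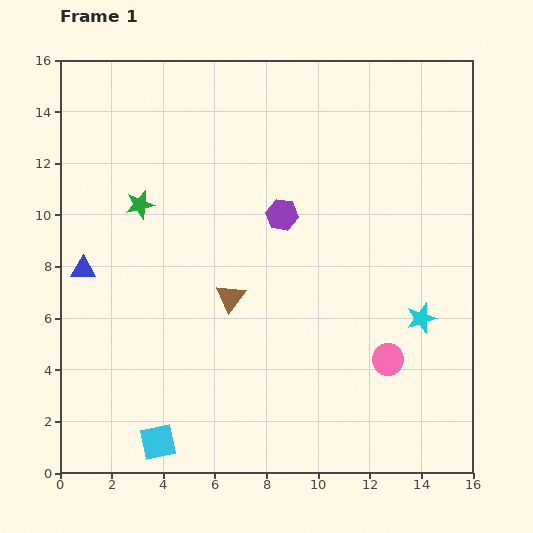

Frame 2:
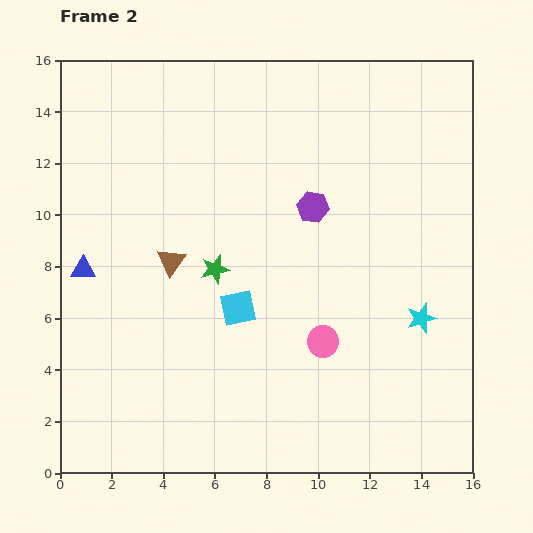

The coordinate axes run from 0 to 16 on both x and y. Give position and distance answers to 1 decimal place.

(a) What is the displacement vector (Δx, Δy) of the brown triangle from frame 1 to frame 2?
(-2.3, 1.4)

The brown triangle was at (6.6, 6.8) in frame 1 and (4.3, 8.2) in frame 2.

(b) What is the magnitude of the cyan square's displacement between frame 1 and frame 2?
6.1

The cyan square moved from (3.8, 1.2) to (6.9, 6.4), a distance of √(3.1² + 5.2²) ≈ 6.1.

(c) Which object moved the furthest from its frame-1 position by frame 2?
the cyan square

(moved 6.1; next 3.8)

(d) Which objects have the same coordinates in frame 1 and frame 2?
the cyan star, the blue triangle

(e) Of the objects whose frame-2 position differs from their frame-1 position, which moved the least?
the purple hexagon

(moved 1.2)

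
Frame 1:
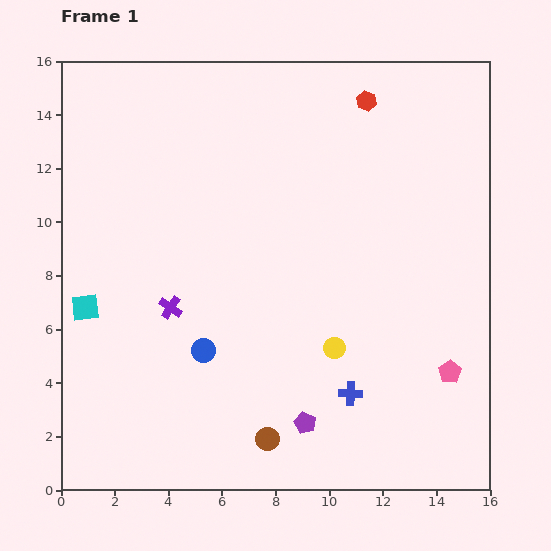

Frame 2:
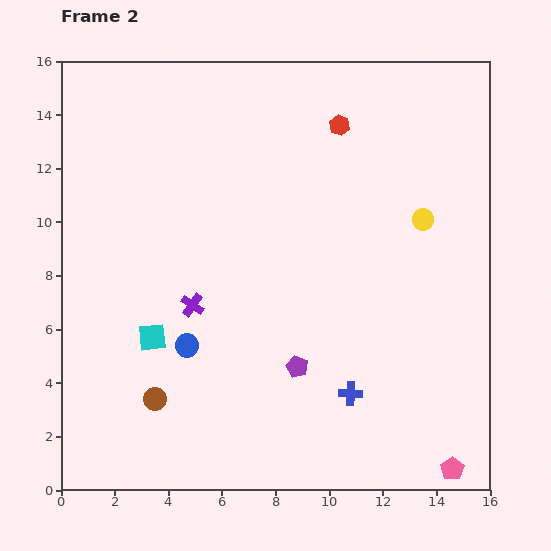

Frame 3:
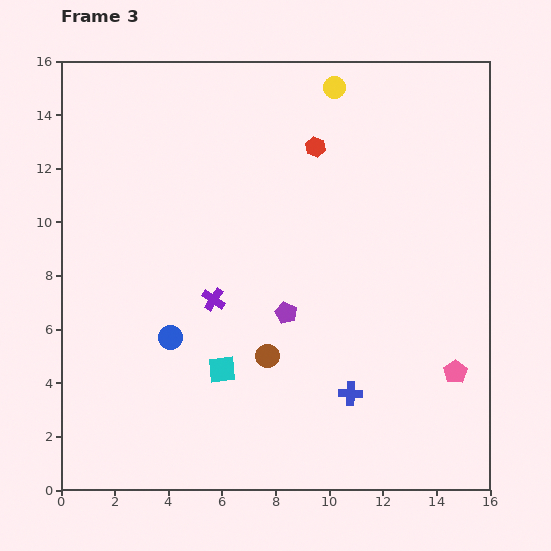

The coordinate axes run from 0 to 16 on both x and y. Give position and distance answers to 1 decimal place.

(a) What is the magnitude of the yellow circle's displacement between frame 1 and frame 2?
5.8

The yellow circle moved from (10.2, 5.3) to (13.5, 10.1), a distance of √(3.3² + 4.8²) ≈ 5.8.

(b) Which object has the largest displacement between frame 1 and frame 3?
the yellow circle

(moved 9.7; next 5.6)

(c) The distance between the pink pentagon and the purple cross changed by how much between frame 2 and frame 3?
-2.1

Distance in frame 2: 11.5. Distance in frame 3: 9.4.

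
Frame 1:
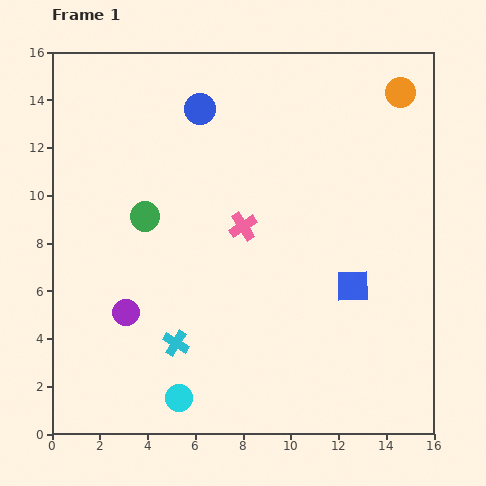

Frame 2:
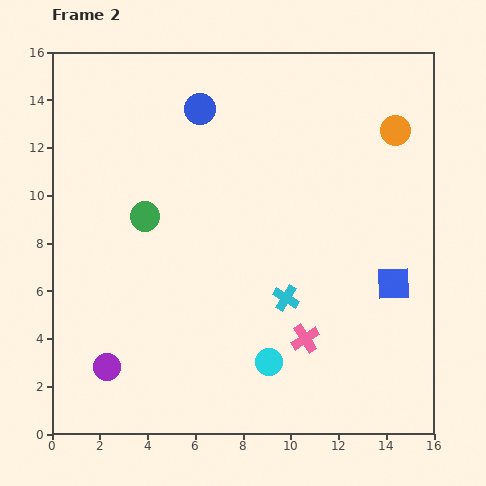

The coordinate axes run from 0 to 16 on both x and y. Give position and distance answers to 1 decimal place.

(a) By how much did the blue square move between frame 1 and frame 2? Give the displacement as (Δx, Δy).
(1.7, 0.1)

The blue square was at (12.6, 6.2) in frame 1 and (14.3, 6.3) in frame 2.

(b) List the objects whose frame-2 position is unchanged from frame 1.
the green circle, the blue circle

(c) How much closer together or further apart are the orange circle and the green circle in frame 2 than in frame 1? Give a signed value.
-0.8

Distance in frame 1: 11.9. Distance in frame 2: 11.1.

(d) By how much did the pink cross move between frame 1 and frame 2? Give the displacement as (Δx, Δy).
(2.6, -4.7)

The pink cross was at (8.0, 8.7) in frame 1 and (10.6, 4.0) in frame 2.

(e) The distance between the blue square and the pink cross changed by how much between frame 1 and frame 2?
-0.8

Distance in frame 1: 5.2. Distance in frame 2: 4.4.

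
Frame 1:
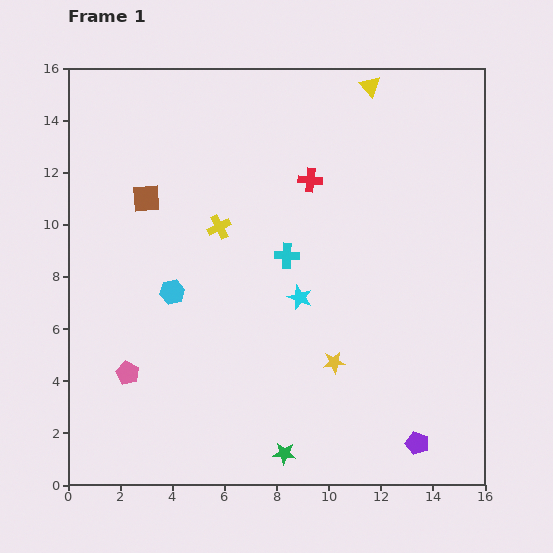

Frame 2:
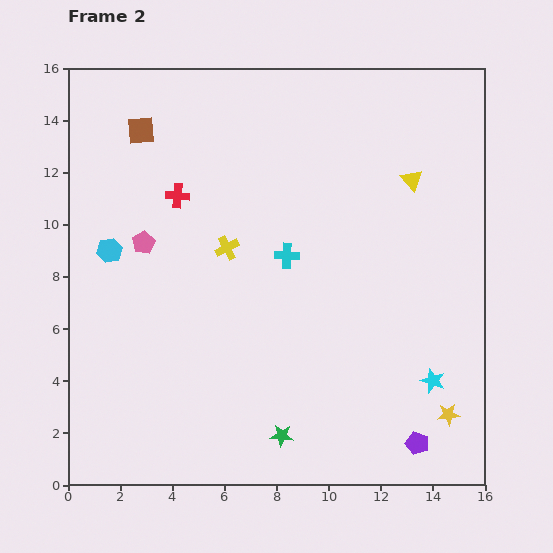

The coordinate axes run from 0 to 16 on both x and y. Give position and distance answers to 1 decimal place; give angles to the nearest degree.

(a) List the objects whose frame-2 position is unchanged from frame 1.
the cyan cross, the purple pentagon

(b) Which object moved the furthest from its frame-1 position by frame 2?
the cyan star

(moved 6.0; next 5.1)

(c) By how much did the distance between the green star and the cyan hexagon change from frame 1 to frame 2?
+2.2

Distance in frame 1: 7.5. Distance in frame 2: 9.7.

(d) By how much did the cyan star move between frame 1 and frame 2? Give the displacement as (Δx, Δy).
(5.1, -3.2)

The cyan star was at (8.9, 7.2) in frame 1 and (14.0, 4.0) in frame 2.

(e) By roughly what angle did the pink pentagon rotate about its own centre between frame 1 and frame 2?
16° clockwise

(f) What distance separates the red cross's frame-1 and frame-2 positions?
5.1

The red cross moved from (9.3, 11.7) to (4.2, 11.1), a distance of √(5.1² + 0.6²) ≈ 5.1.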